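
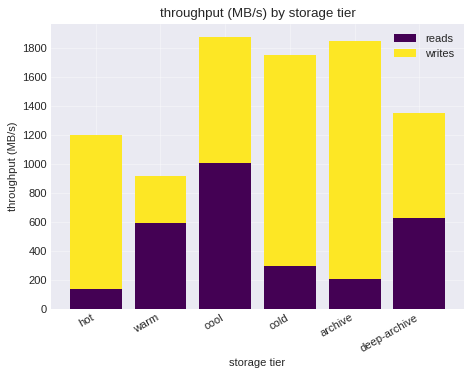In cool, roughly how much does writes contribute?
writes top ≈ 1800, bottom ≈ 1000; segment ≈ 800.

≈ 800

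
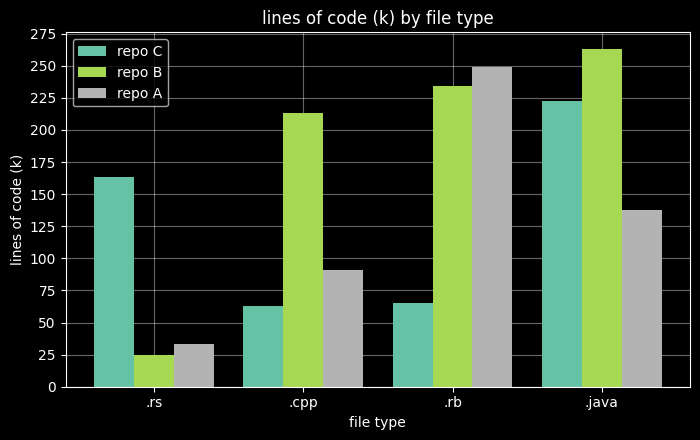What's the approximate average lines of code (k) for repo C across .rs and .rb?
(175 + 75) / 2 ≈ 125.

≈ 125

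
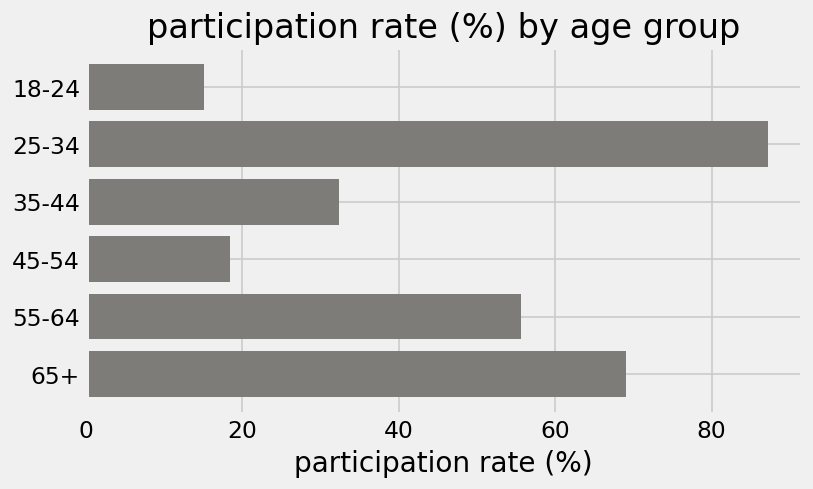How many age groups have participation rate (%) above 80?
Above 80: 25-34.

1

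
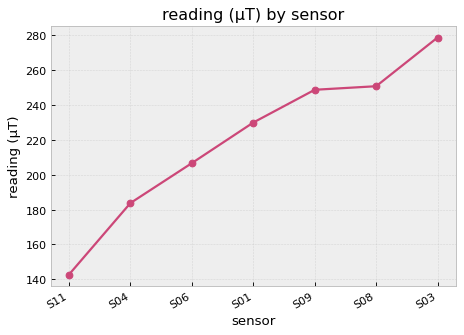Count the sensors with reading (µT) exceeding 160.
Above 160: S04, S06, S01, S09, S08, S03.

6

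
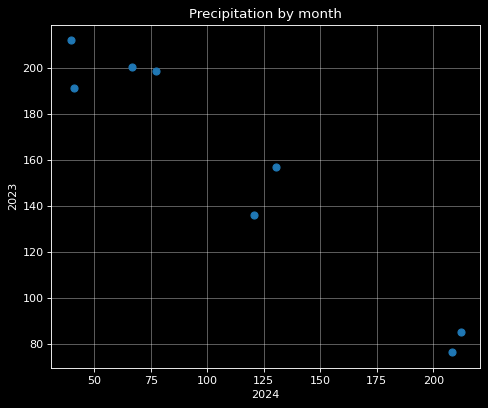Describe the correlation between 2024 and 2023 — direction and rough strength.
Points are negatively correlated; strong (|r| ≈ 1.0).

negative, strong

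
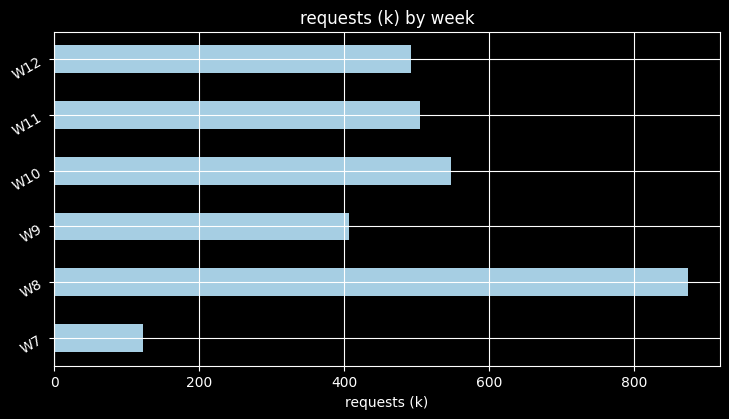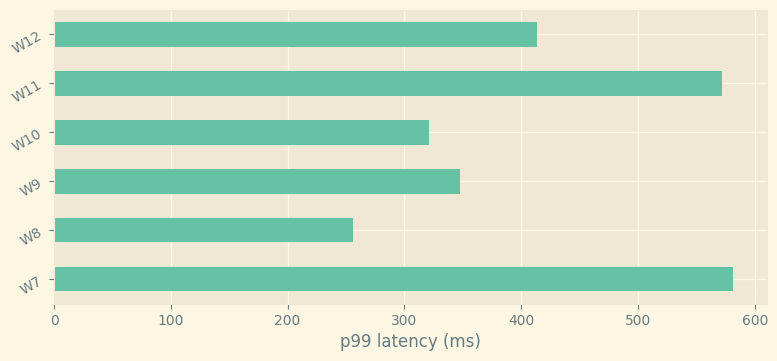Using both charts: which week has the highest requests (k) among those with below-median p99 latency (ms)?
Chart 2 median p99 latency (ms) ≈ 400; below-median weeks: W8, W9, W10. Among those, W8 has the highest requests (k) (≈ 900).

W8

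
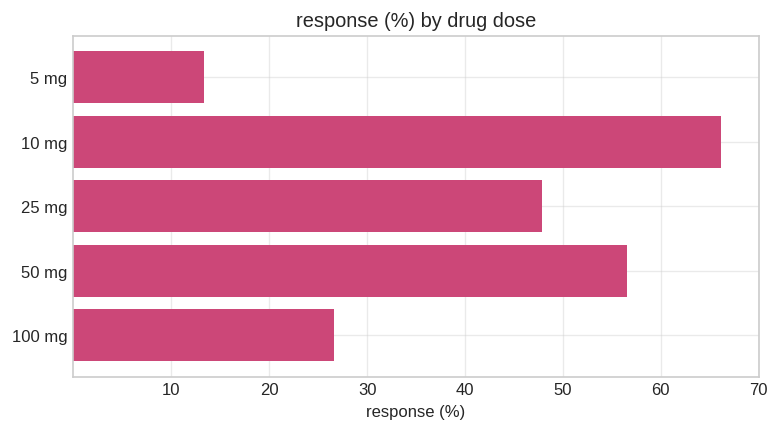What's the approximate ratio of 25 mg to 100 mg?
≈ 1.67×

25 mg ≈ 50, 100 mg ≈ 30; 50/30 ≈ 1.67.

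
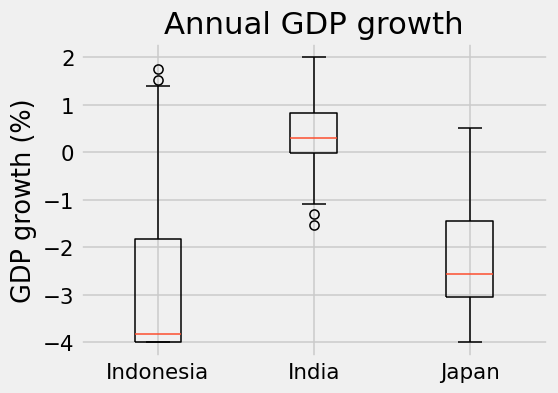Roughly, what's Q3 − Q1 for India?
Q3 ≈ 1.0, Q1 ≈ 0.0; IQR ≈ 1.0.

≈ 1.0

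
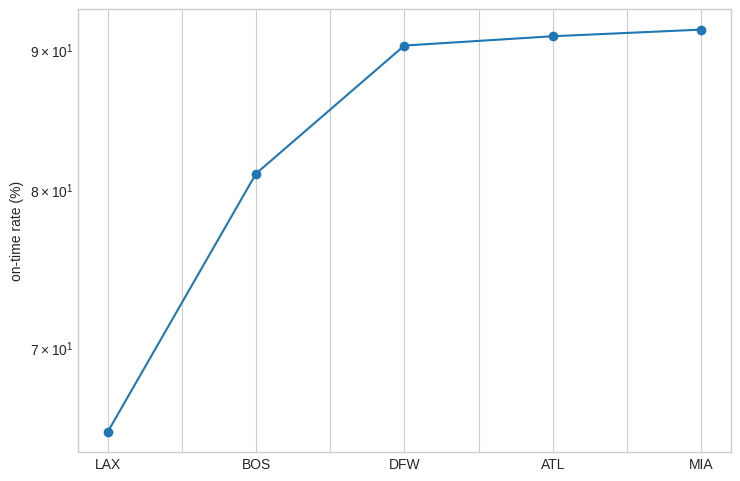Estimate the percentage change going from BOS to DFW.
BOS ≈ 80, DFW ≈ 90; (90 − 80) / 80 ≈ +12.5%.

≈ +12.5%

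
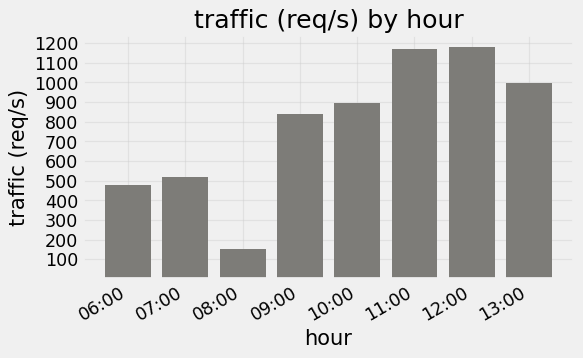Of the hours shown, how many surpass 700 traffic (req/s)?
5

Above 700: 09:00, 10:00, 11:00, 12:00, 13:00.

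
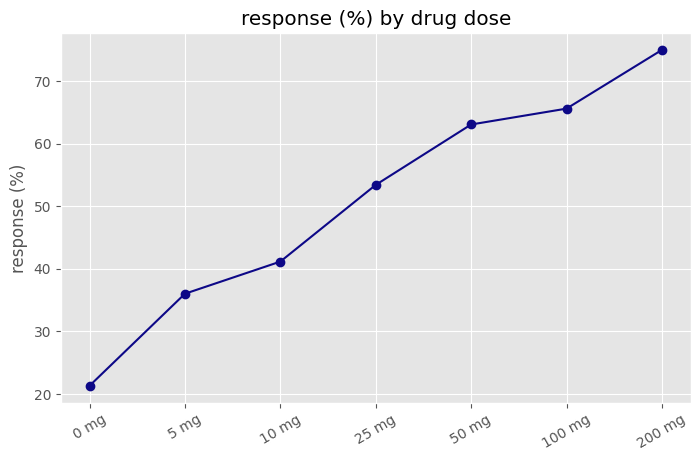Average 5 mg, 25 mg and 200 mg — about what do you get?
≈ 55

(35 + 55 + 75) / 3 ≈ 55.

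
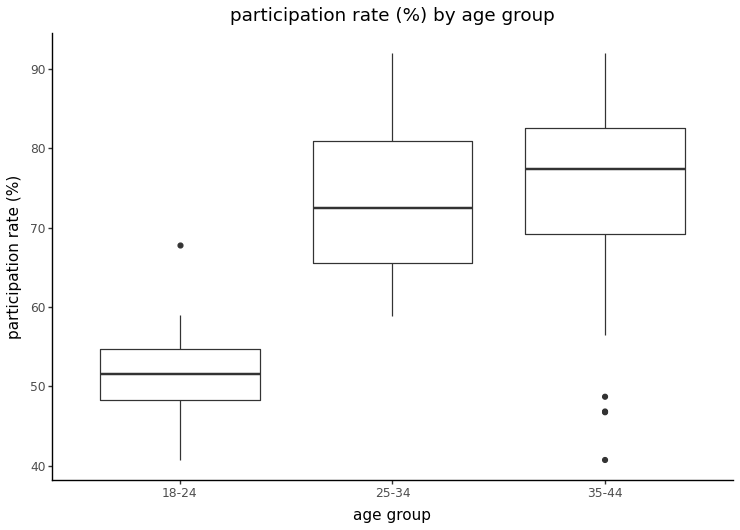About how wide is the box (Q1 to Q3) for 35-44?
≈ 12

Q3 ≈ 82, Q1 ≈ 70; IQR ≈ 12.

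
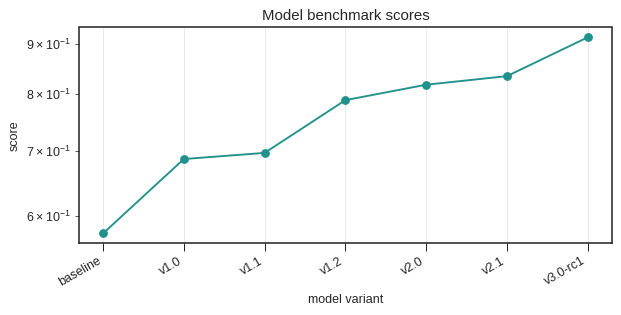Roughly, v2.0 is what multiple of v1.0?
v2.0 ≈ 0.80, v1.0 ≈ 0.70; 0.80/0.70 ≈ 1.14.

≈ 1.14×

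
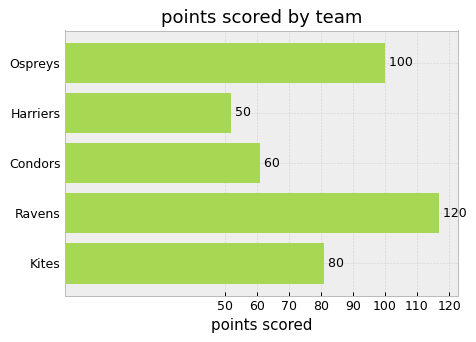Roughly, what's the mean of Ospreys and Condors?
≈ 80

(100 + 60) / 2 ≈ 80.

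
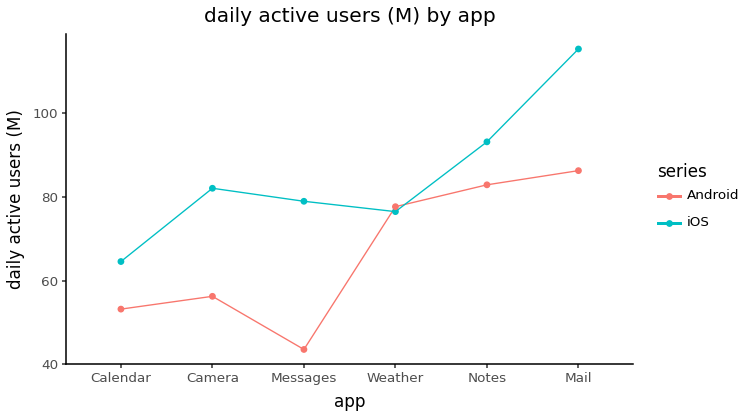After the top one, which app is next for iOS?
Notes

Top 3 for iOS: Mail ≈ 120, Notes ≈ 90, Camera ≈ 80.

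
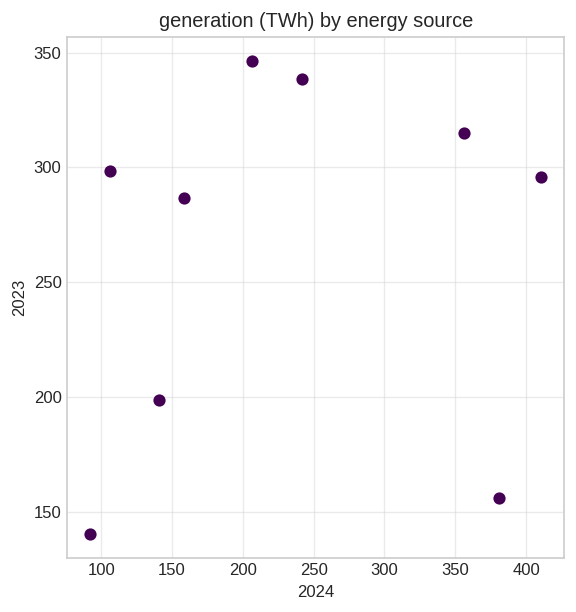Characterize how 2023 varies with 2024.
Points are roughly uncorrelated; weak (|r| ≈ 0.2).

no clear correlation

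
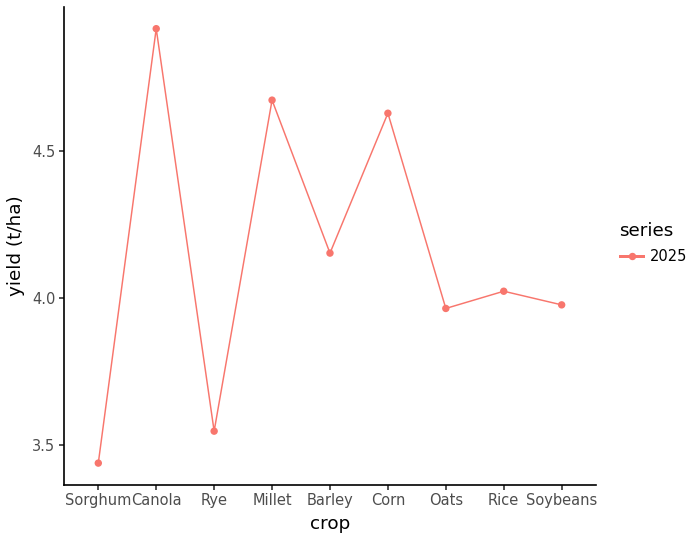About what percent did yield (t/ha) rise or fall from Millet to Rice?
Millet ≈ 4.6, Rice ≈ 4.0; (4.0 − 4.6) / 4.6 ≈ -13%.

≈ -13%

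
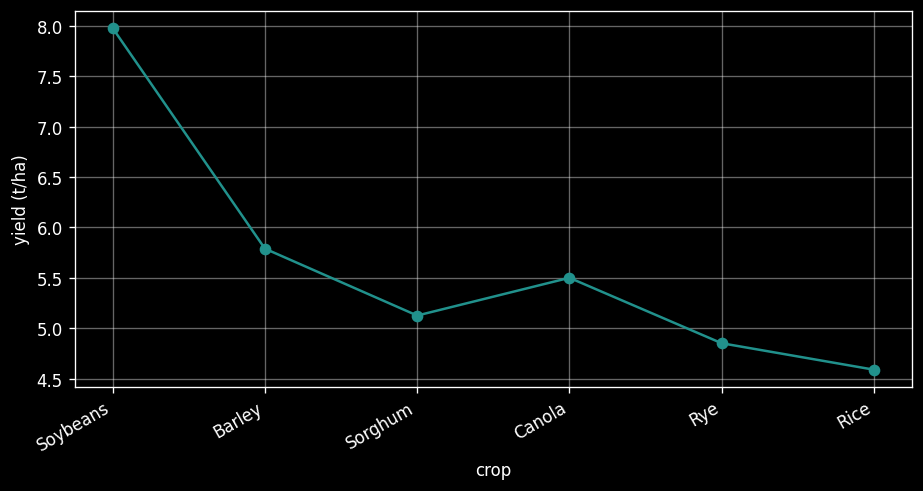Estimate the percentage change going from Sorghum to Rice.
≈ -10%

Sorghum ≈ 5.0, Rice ≈ 4.5; (4.5 − 5.0) / 5.0 ≈ -10%.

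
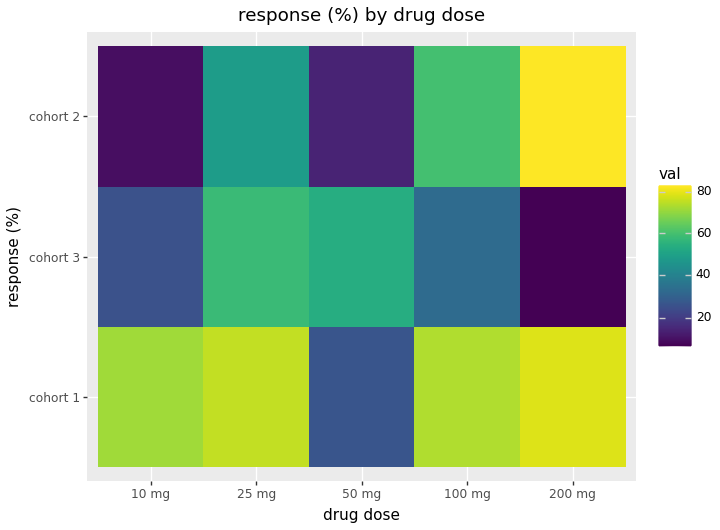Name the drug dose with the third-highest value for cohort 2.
Top 4 for cohort 2: 200 mg ≈ 80, 100 mg ≈ 60, 25 mg ≈ 50, 50 mg ≈ 10.

25 mg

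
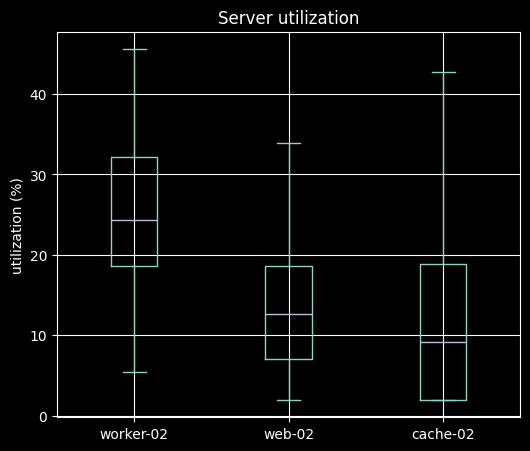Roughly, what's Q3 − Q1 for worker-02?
Q3 ≈ 32, Q1 ≈ 18; IQR ≈ 14.

≈ 14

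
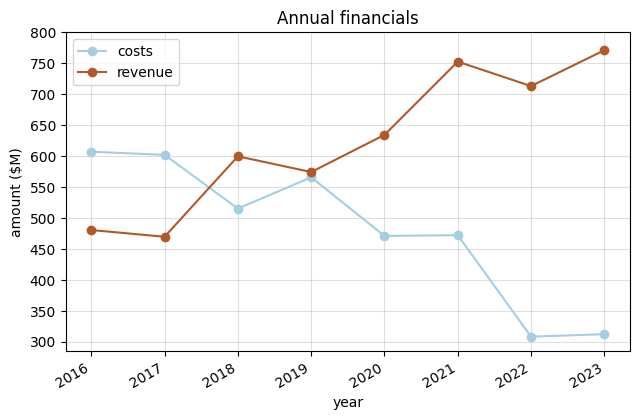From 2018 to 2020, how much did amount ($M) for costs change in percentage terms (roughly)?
2018 ≈ 500, 2020 ≈ 450; (450 − 500) / 500 ≈ -10%.

≈ -10%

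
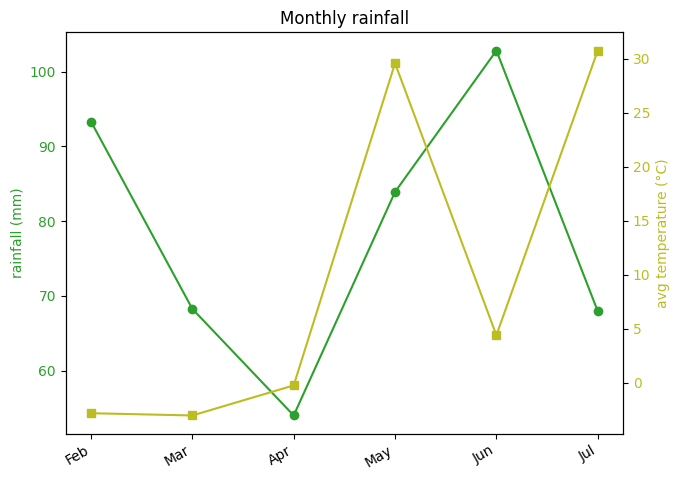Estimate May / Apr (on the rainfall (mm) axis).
May ≈ 85, Apr ≈ 55; 85/55 ≈ 1.55.

≈ 1.55×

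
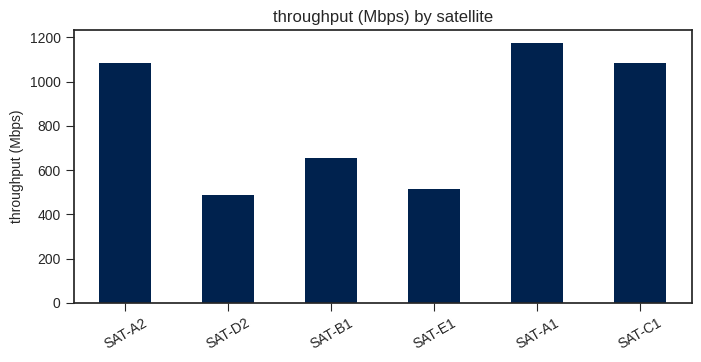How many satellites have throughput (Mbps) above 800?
Above 800: SAT-A2, SAT-A1, SAT-C1.

3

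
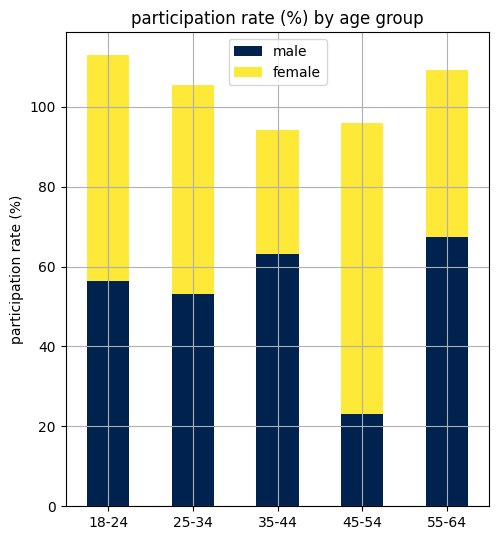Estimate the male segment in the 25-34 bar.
≈ 50

male top ≈ 50, bottom ≈ 0; segment ≈ 50.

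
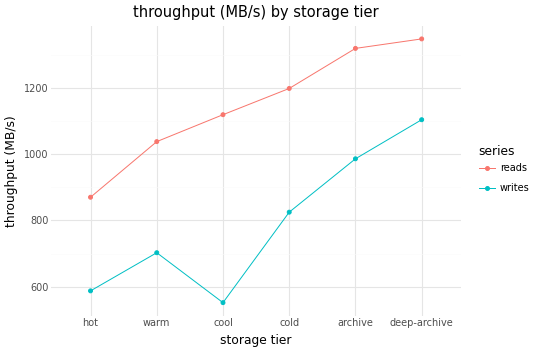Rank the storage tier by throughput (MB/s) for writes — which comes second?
archive

Top 3 for writes: deep-archive ≈ 1100, archive ≈ 1000, cold ≈ 800.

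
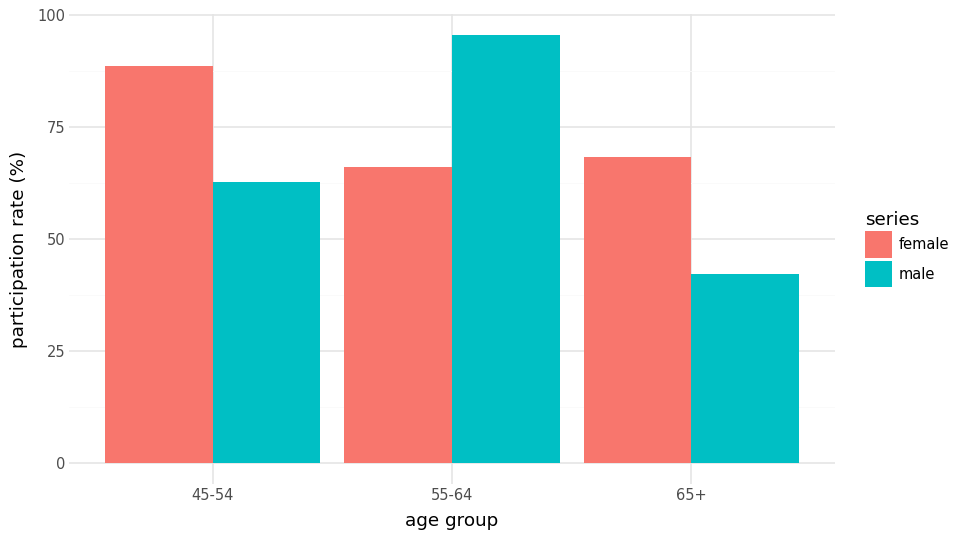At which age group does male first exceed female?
45-54: male ≈ 60 vs female ≈ 90 (not yet); 55-64: male ≈ 100 vs female ≈ 70 (first crossover).

55-64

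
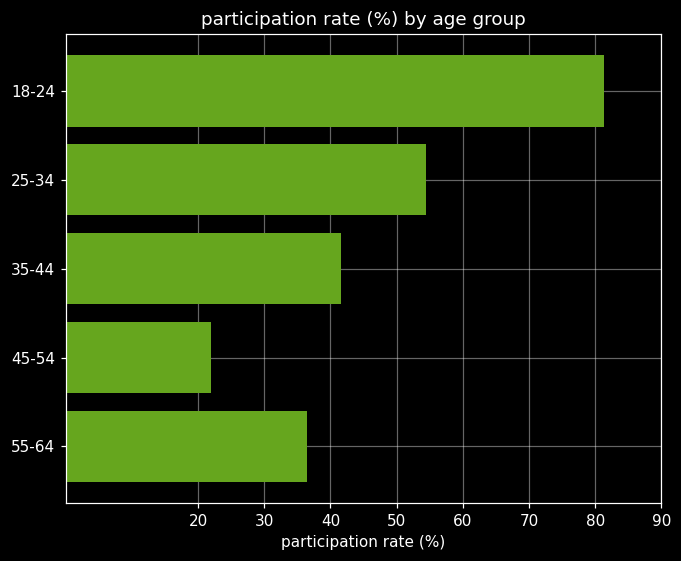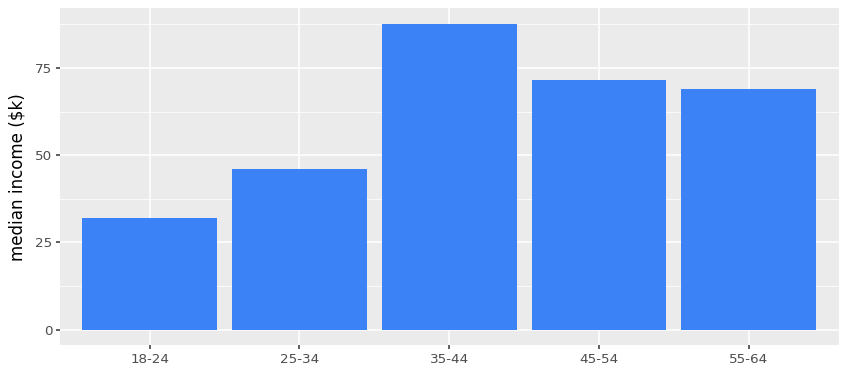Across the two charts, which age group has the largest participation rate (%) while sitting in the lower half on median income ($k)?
Chart 2 median median income ($k) ≈ 70; below-median age groups: 18-24, 25-34. Among those, 18-24 has the highest participation rate (%) (≈ 80).

18-24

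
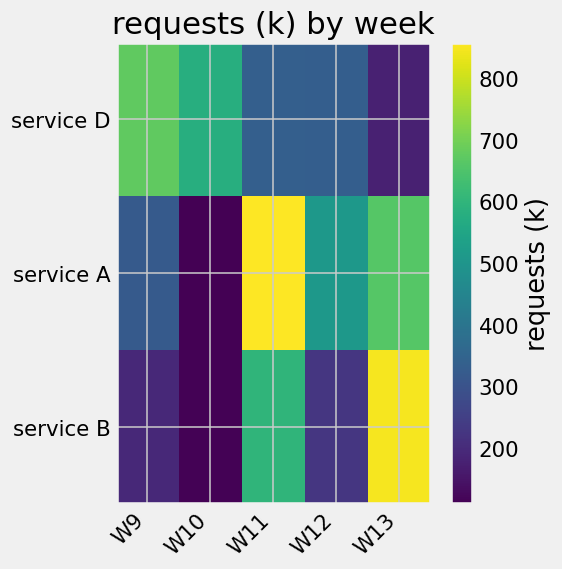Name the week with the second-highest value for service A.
Top 3 for service A: W11 ≈ 900, W13 ≈ 700, W12 ≈ 500.

W13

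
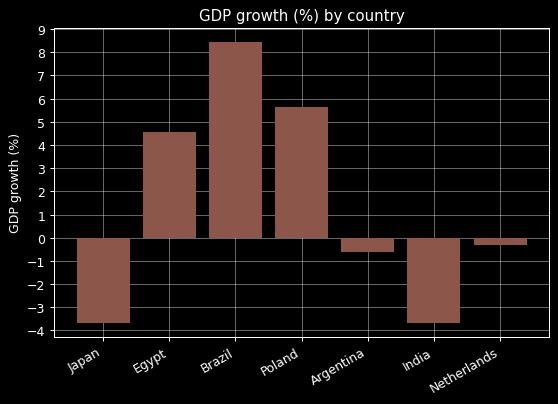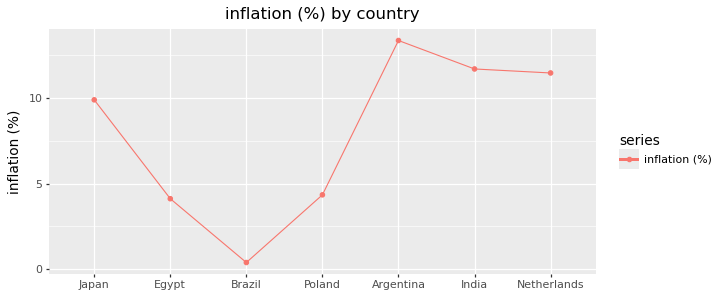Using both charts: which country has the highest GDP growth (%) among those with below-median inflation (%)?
Brazil

Chart 2 median inflation (%) ≈ 10; below-median countries: Egypt, Brazil, Poland. Among those, Brazil has the highest GDP growth (%) (≈ 8).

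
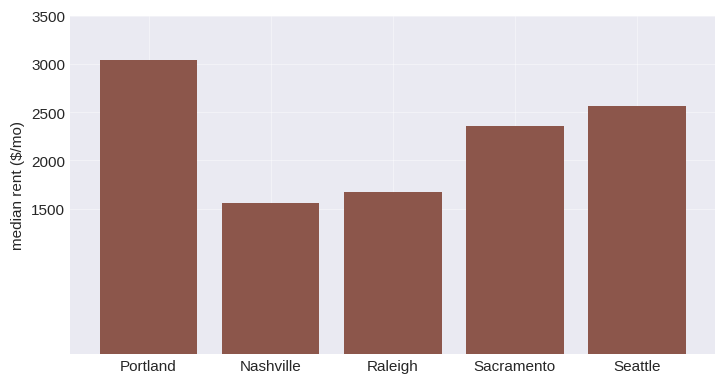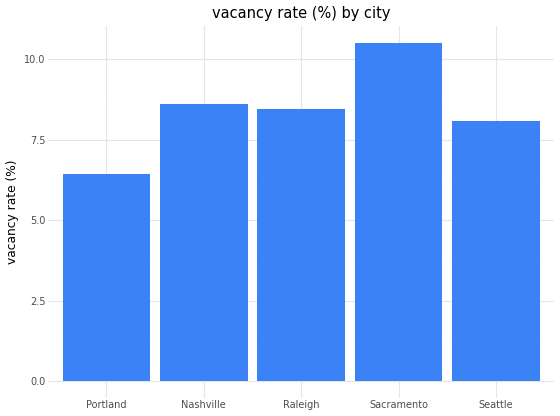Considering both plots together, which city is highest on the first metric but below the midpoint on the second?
Chart 2 median vacancy rate (%) ≈ 8; below-median cities: Portland, Seattle. Among those, Portland has the highest median rent ($/mo) (≈ 3000).

Portland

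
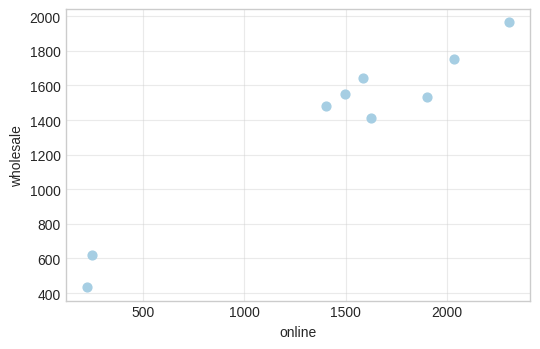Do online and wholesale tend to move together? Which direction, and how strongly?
positive, strong

Points are positively correlated; strong (|r| ≈ 1.0).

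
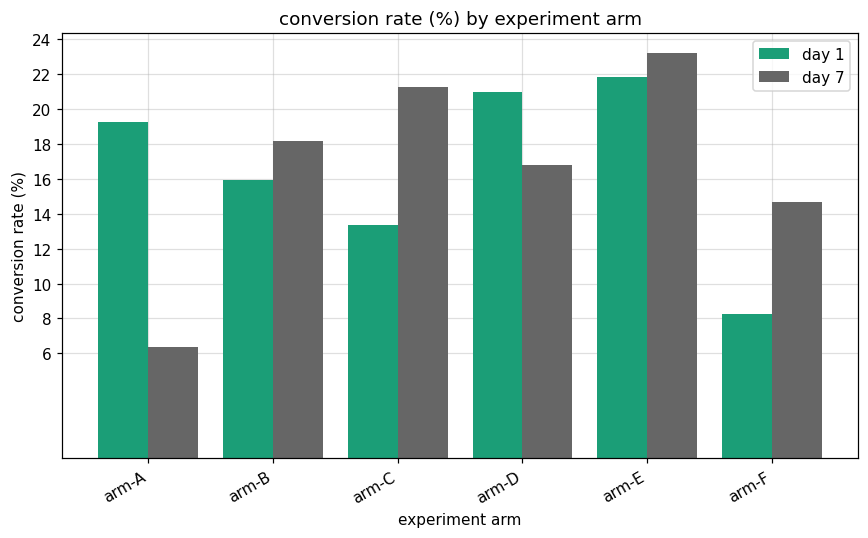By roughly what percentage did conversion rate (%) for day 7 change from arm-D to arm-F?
≈ -12.5%

arm-D ≈ 16, arm-F ≈ 14; (14 − 16) / 16 ≈ -12.5%.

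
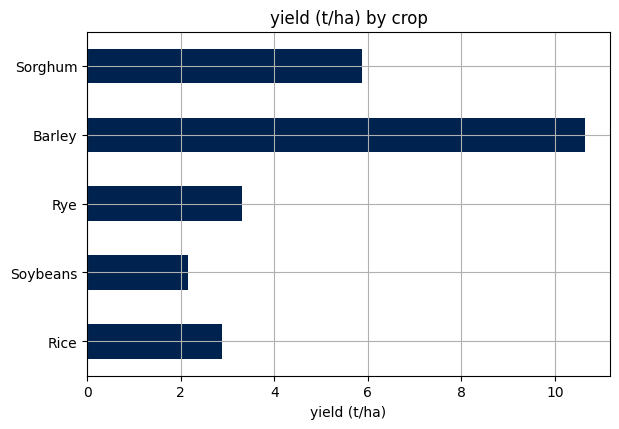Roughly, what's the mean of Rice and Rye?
(3 + 3) / 2 ≈ 3.

≈ 3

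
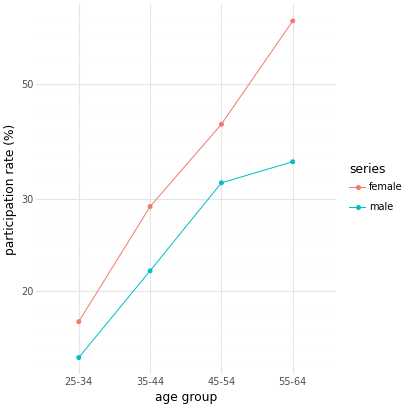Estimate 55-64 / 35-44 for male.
≈ 1.75×

55-64 ≈ 35, 35-44 ≈ 20; 35/20 ≈ 1.75.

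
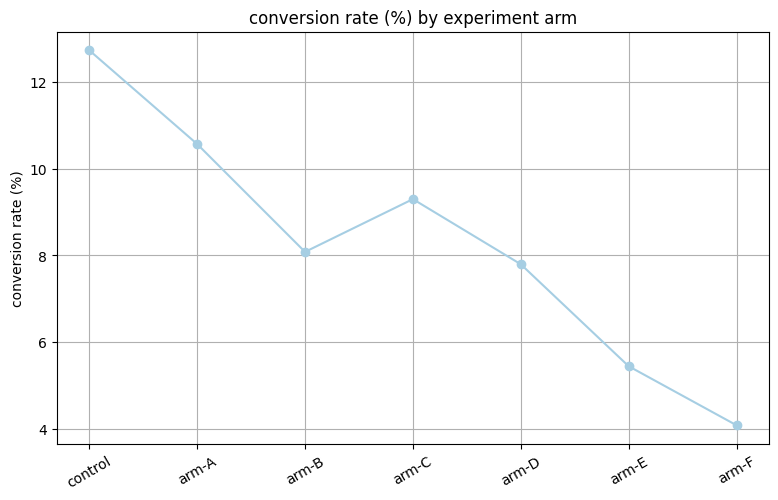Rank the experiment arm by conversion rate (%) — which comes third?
Top 4: control ≈ 13, arm-A ≈ 11, arm-C ≈ 9, arm-B ≈ 8.

arm-C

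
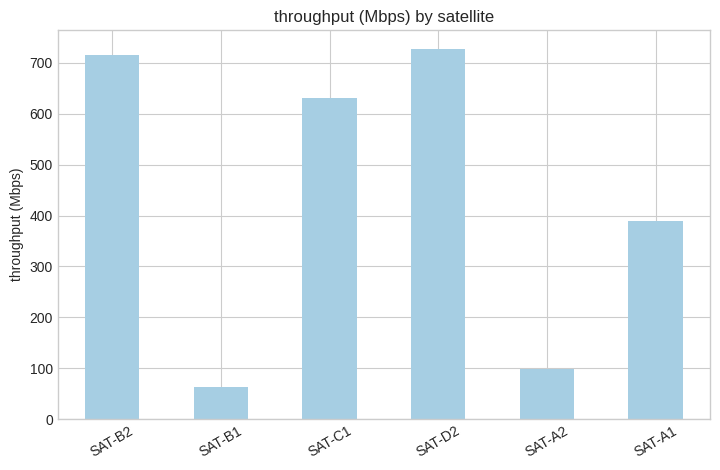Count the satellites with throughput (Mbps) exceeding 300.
4

Above 300: SAT-B2, SAT-C1, SAT-D2, SAT-A1.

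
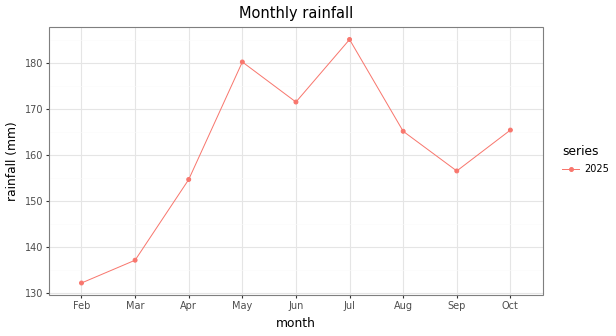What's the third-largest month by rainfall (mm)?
Jun

Top 4: Jul ≈ 185, May ≈ 180, Jun ≈ 170, Oct ≈ 165.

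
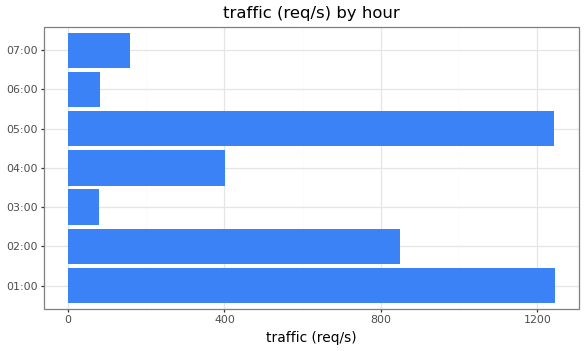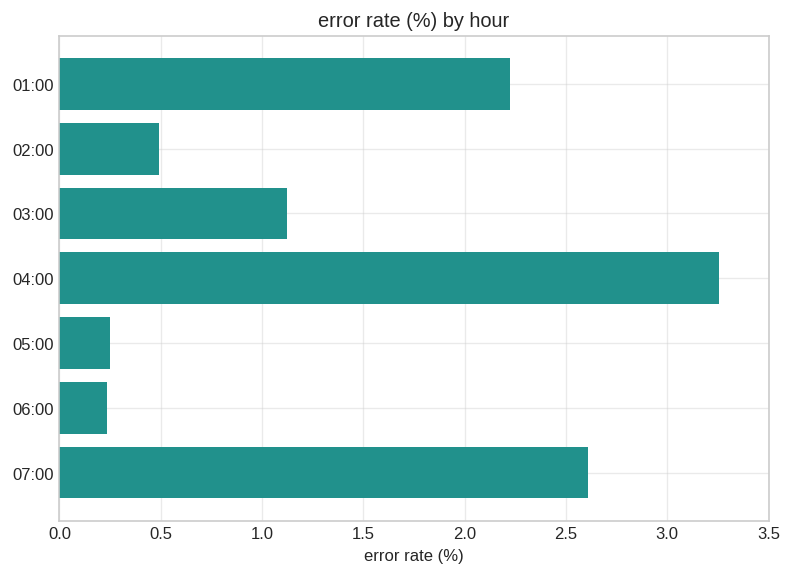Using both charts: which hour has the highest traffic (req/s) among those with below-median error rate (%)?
05:00

Chart 2 median error rate (%) ≈ 1; below-median hours: 02:00, 05:00, 06:00. Among those, 05:00 has the highest traffic (req/s) (≈ 1200).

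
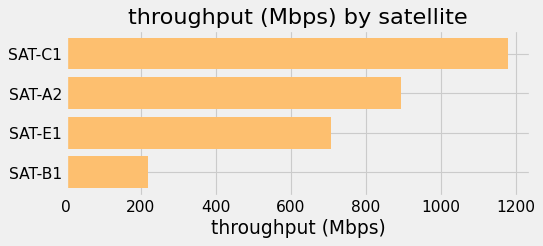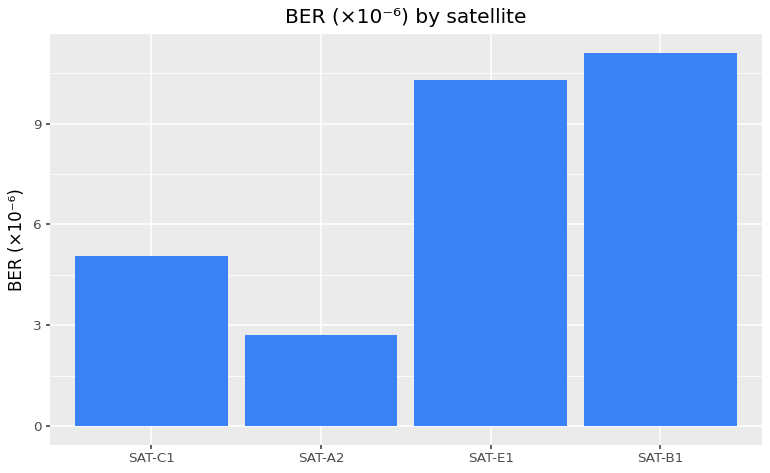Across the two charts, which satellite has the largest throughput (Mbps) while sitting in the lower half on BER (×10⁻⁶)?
SAT-C1

Chart 2 median BER (×10⁻⁶) ≈ 8; below-median satellites: SAT-C1, SAT-A2. Among those, SAT-C1 has the highest throughput (Mbps) (≈ 1200).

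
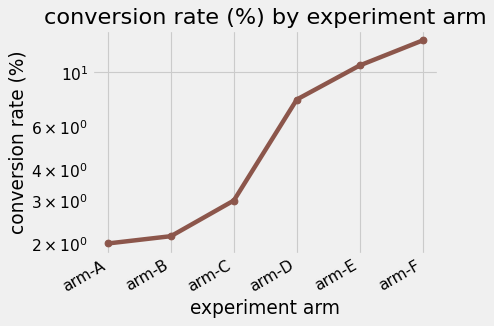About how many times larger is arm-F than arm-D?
≈ 1.62×

arm-F ≈ 13, arm-D ≈ 8; 13/8 ≈ 1.62.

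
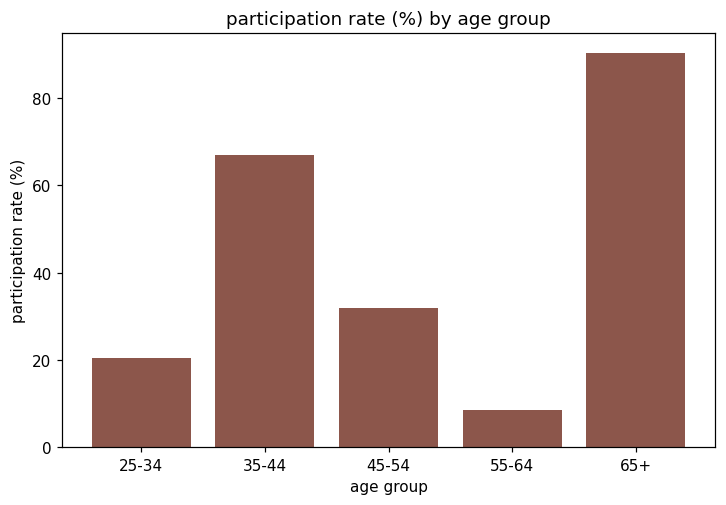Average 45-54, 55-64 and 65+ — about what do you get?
≈ 43

(30 + 10 + 90) / 3 ≈ 43.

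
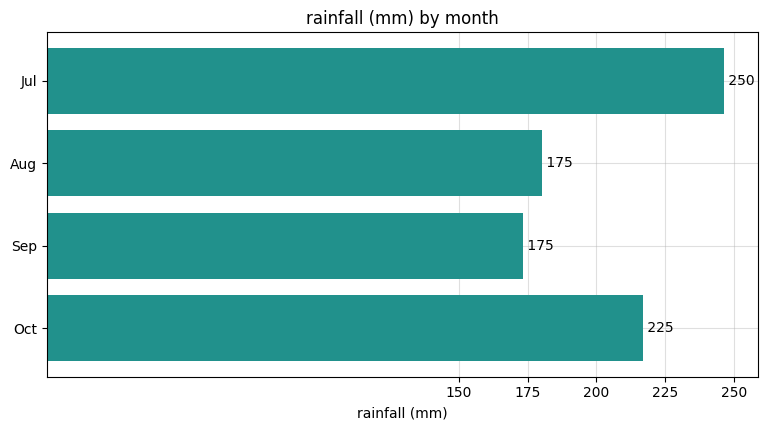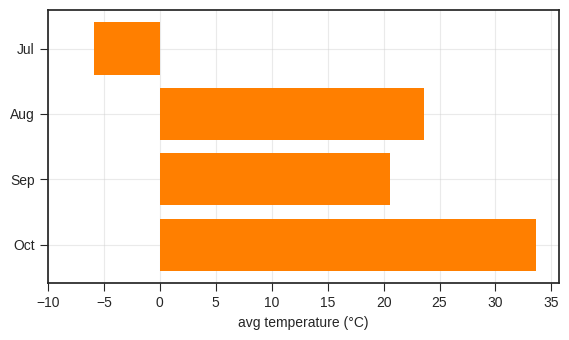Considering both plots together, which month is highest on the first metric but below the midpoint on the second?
Jul

Chart 2 median avg temperature (°C) ≈ 20; below-median months: Jul, Sep. Among those, Jul has the highest rainfall (mm) (≈ 250).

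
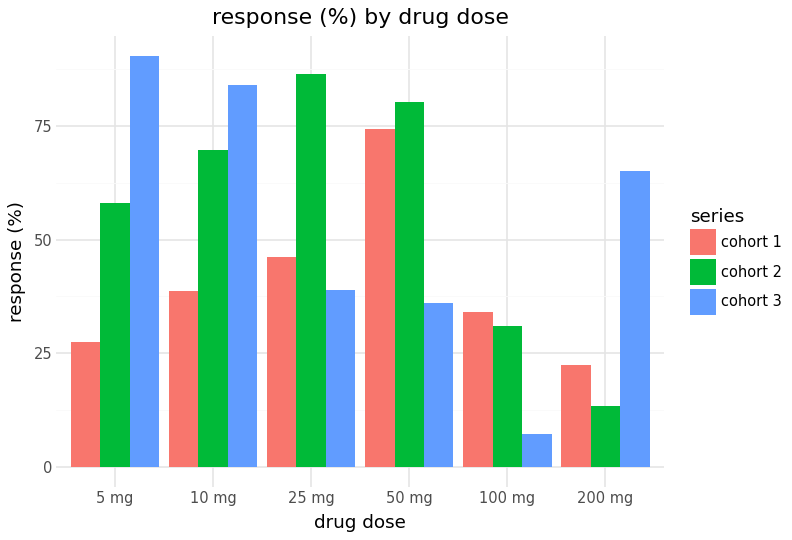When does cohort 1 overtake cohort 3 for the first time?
25 mg

10 mg: cohort 1 ≈ 40 vs cohort 3 ≈ 80 (not yet); 25 mg: cohort 1 ≈ 50 vs cohort 3 ≈ 40 (first crossover).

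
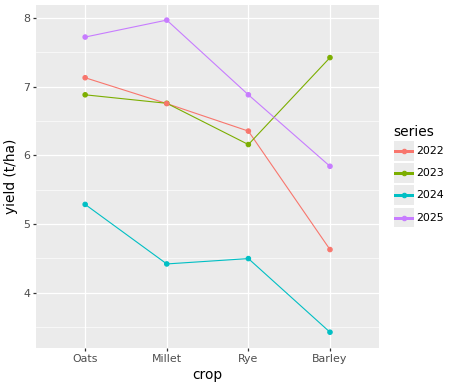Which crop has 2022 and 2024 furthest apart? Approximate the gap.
Millet: 2022 ≈ 7.0, 2024 ≈ 4.5 → gap ≈ 2.5. Next-largest (Rye) is only ≈ 2.0.

Millet, ≈ 2.5 t/ha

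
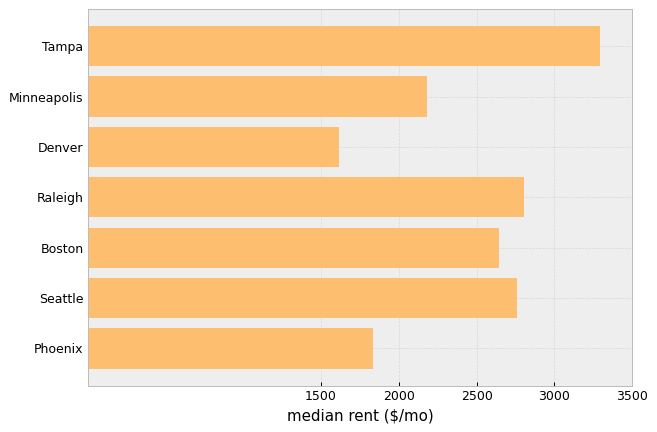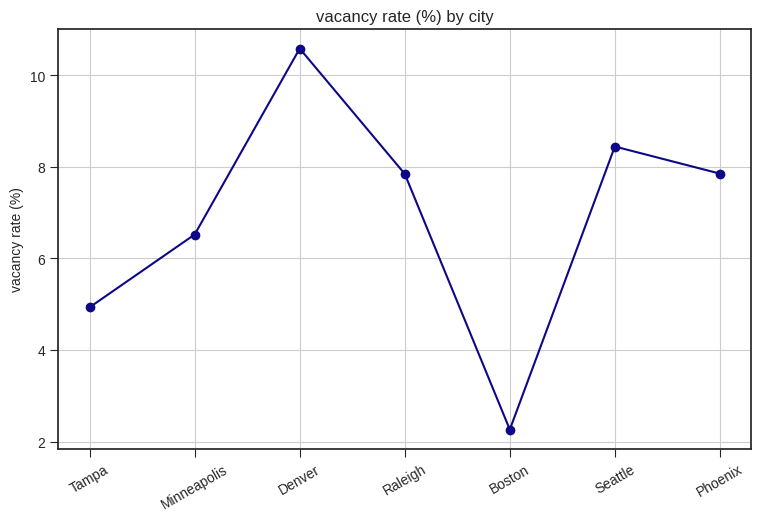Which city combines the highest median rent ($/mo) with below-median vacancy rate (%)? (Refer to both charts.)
Tampa

Chart 2 median vacancy rate (%) ≈ 8; below-median cities: Tampa, Minneapolis, Boston. Among those, Tampa has the highest median rent ($/mo) (≈ 3500).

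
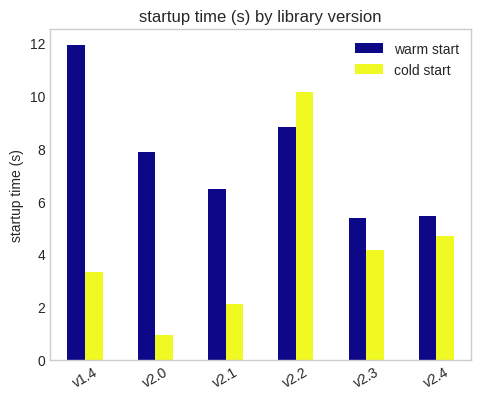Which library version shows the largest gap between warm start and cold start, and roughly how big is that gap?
v1.4: warm start ≈ 12, cold start ≈ 3 → gap ≈ 9. Next-largest (v2.0) is only ≈ 7.

v1.4, ≈ 9 s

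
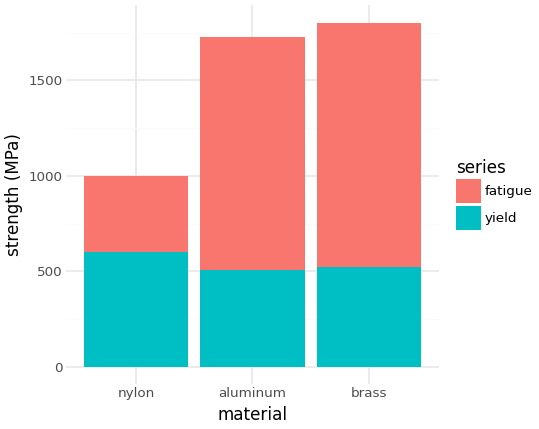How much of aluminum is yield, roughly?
≈ 600

yield top ≈ 600, bottom ≈ 0; segment ≈ 600.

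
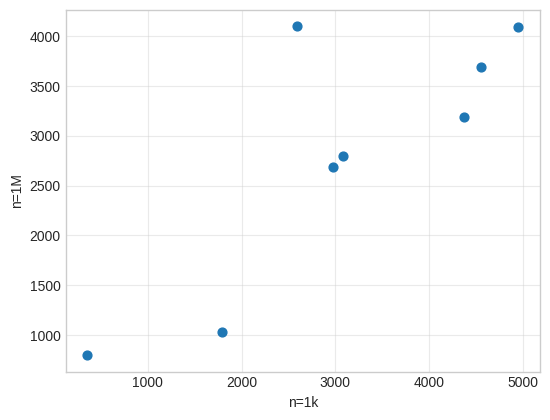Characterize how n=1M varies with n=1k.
Points are positively correlated; strong (|r| ≈ 0.8).

positive, strong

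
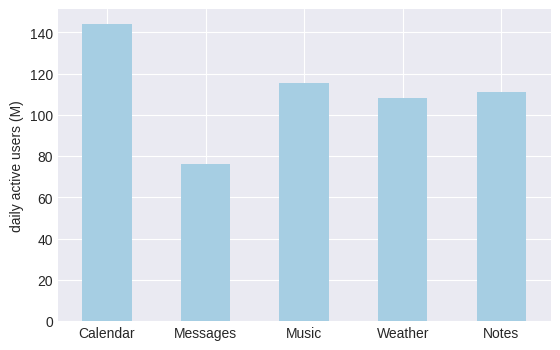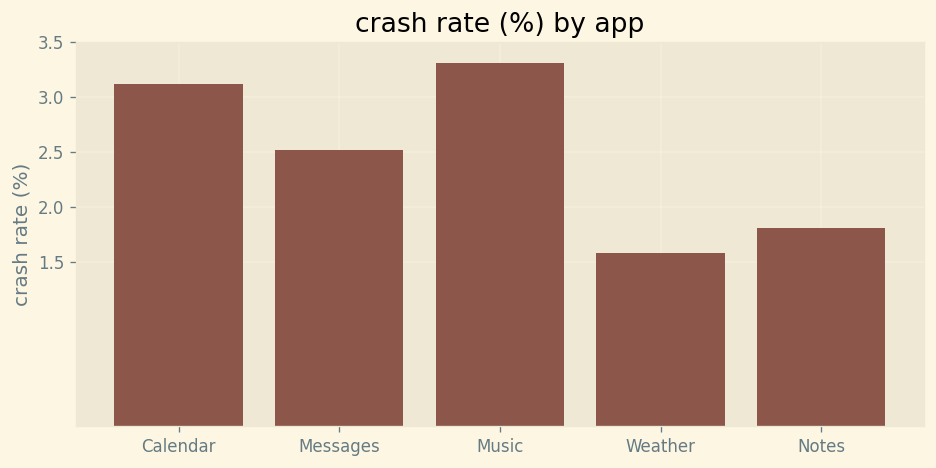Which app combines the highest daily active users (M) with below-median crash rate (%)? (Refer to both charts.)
Chart 2 median crash rate (%) ≈ 2.5; below-median apps: Weather, Notes. Among those, Notes has the highest daily active users (M) (≈ 120).

Notes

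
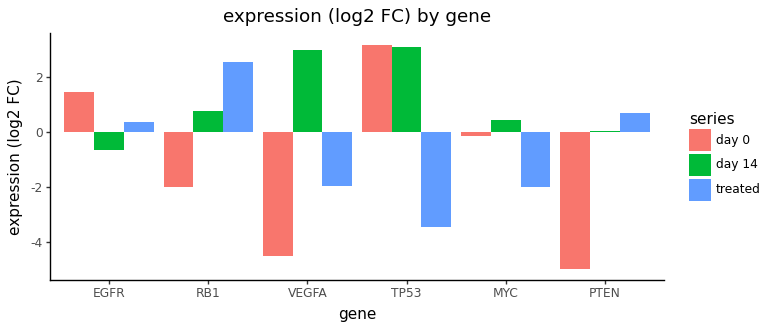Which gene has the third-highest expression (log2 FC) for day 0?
MYC

Top 4 for day 0: TP53 ≈ 3, EGFR ≈ 1, MYC ≈ 0, RB1 ≈ -2.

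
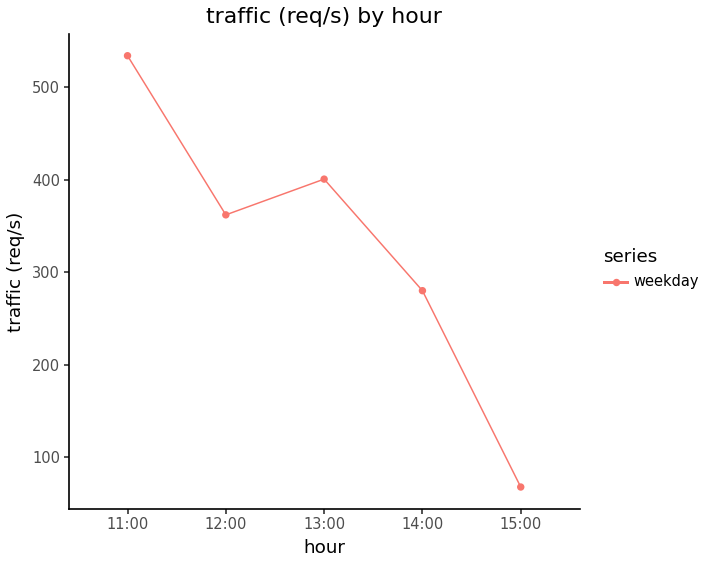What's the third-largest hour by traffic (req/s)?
Top 4: 11:00 ≈ 550, 13:00 ≈ 400, 12:00 ≈ 350, 14:00 ≈ 300.

12:00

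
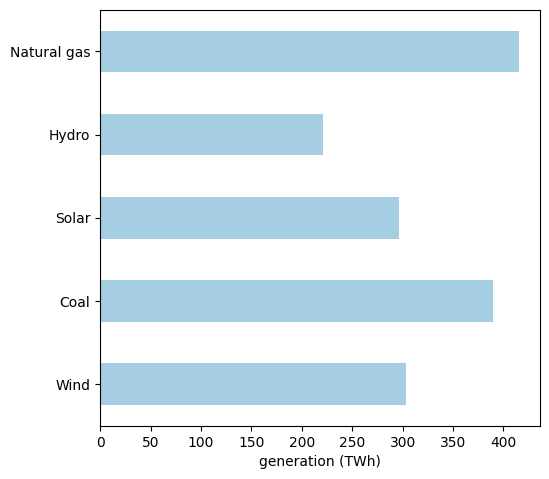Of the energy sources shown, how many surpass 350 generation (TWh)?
2

Above 350: Coal, Natural gas.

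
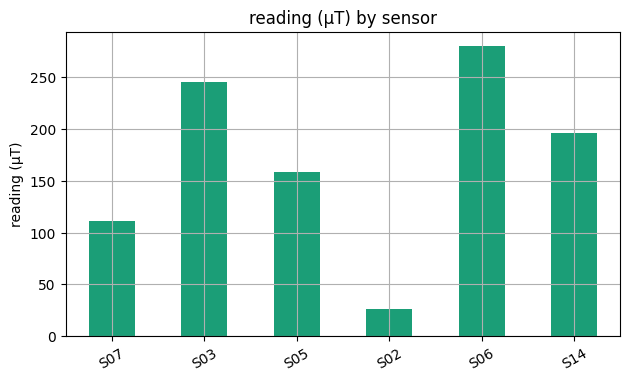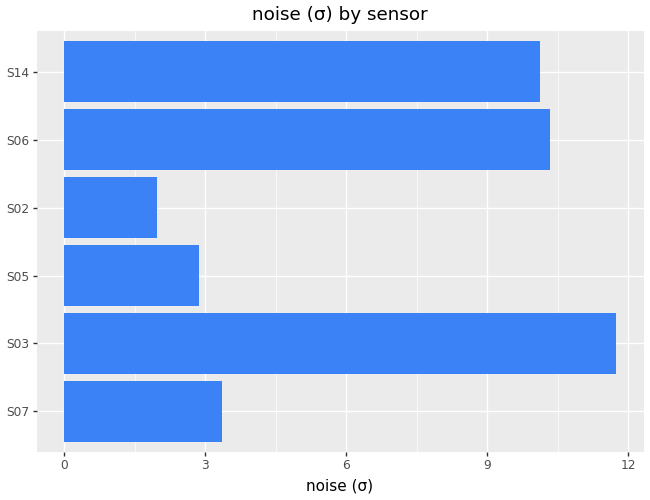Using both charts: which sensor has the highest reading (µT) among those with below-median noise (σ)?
S05

Chart 2 median noise (σ) ≈ 6; below-median sensors: S07, S05, S02. Among those, S05 has the highest reading (µT) (≈ 150).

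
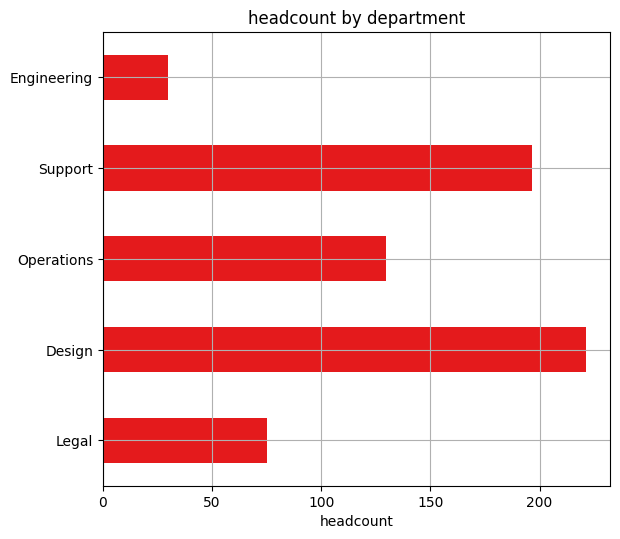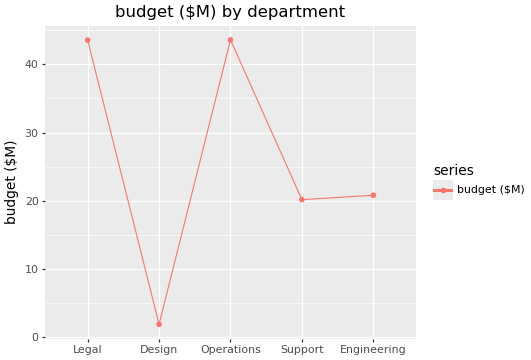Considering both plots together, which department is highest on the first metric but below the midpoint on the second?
Chart 2 median budget ($M) ≈ 20; below-median departments: Design, Support. Among those, Design has the highest headcount (≈ 225).

Design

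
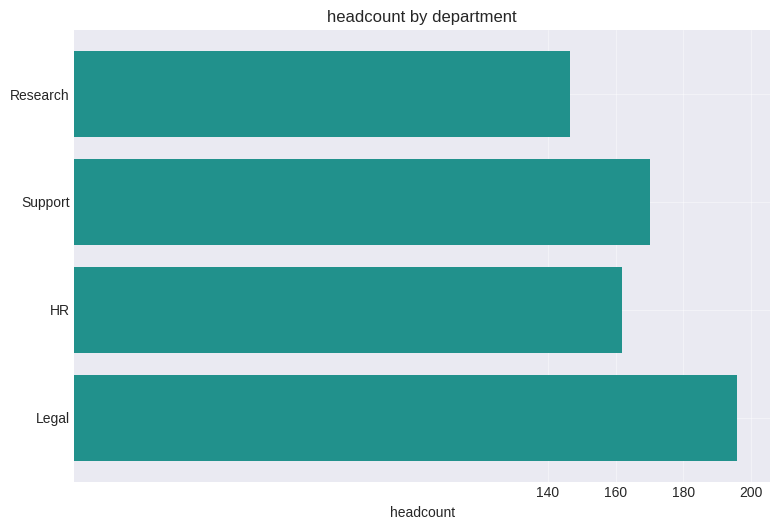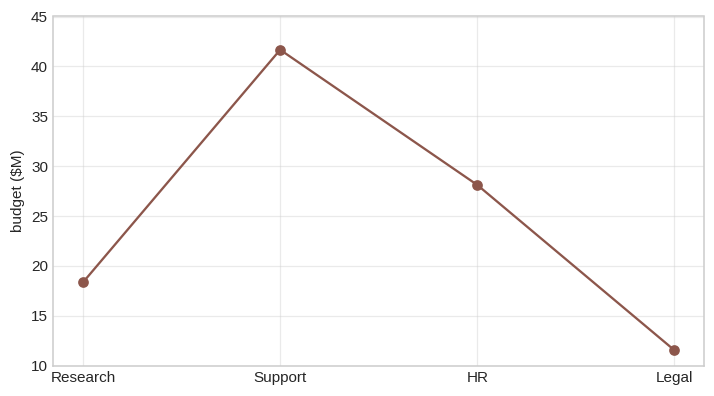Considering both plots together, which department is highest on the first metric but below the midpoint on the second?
Legal

Chart 2 median budget ($M) ≈ 25; below-median departments: Research, Legal. Among those, Legal has the highest headcount (≈ 200).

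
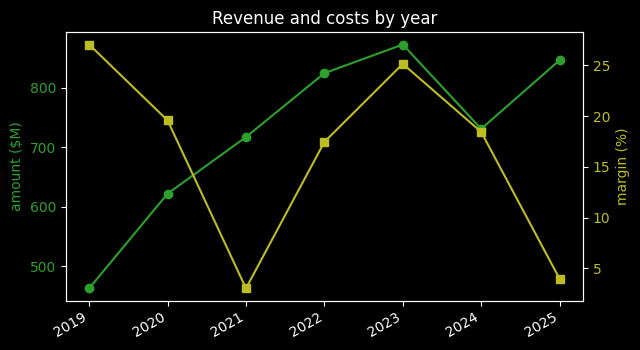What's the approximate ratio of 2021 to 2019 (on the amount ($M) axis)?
≈ 1.56×

2021 ≈ 700, 2019 ≈ 450; 700/450 ≈ 1.56.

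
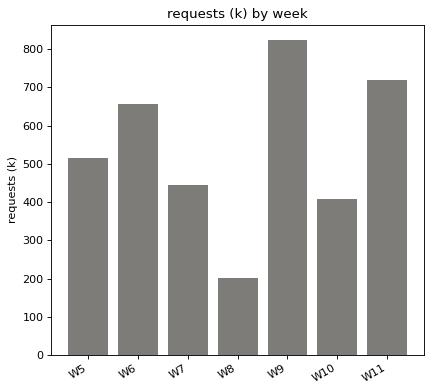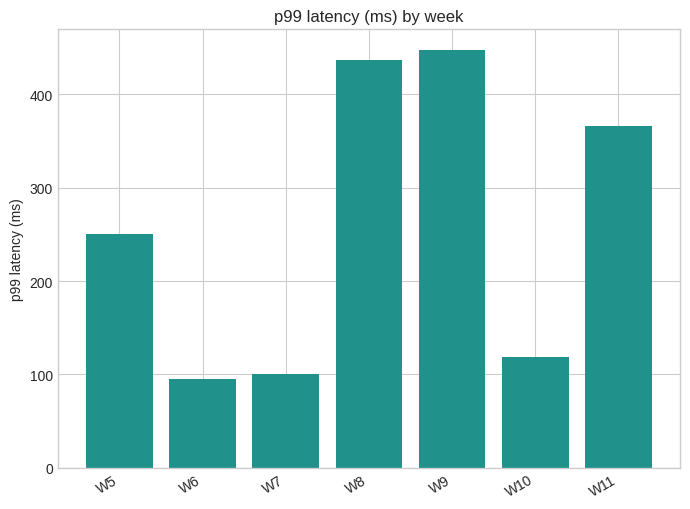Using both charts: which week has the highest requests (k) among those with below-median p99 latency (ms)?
Chart 2 median p99 latency (ms) ≈ 250; below-median weeks: W6, W7, W10. Among those, W6 has the highest requests (k) (≈ 700).

W6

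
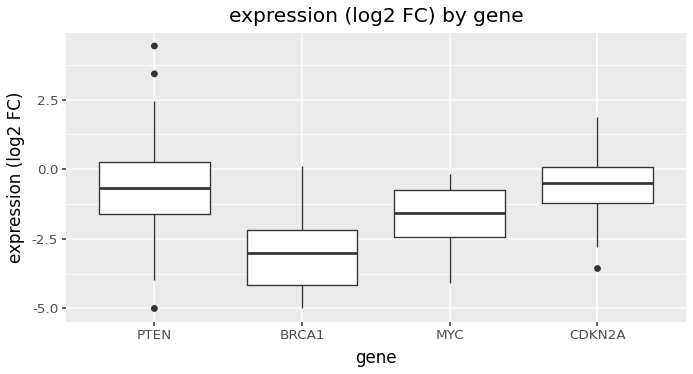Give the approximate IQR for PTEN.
Q3 ≈ 0.5, Q1 ≈ -1.5; IQR ≈ 2.0.

≈ 2.0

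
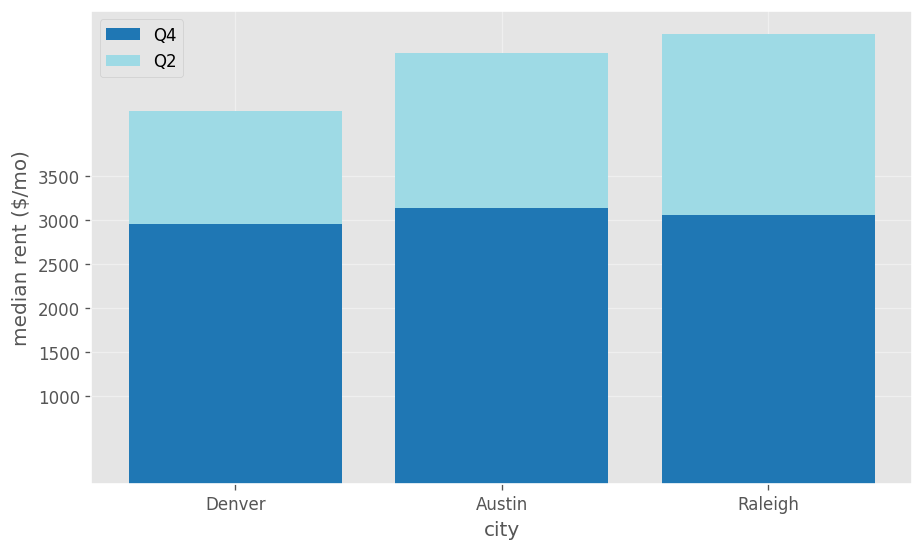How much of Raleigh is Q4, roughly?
Q4 top ≈ 3000, bottom ≈ 0; segment ≈ 3000.

≈ 3000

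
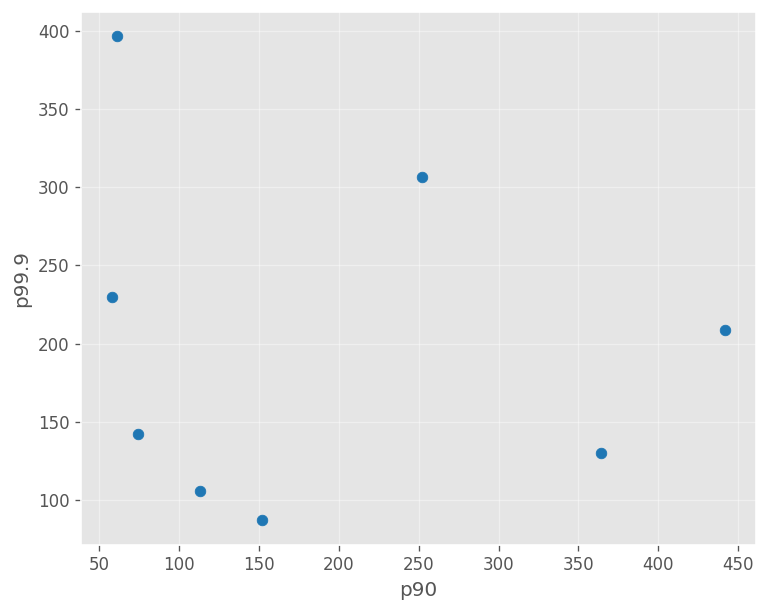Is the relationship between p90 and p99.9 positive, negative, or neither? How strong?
no clear correlation

Points are roughly uncorrelated; weak (|r| ≈ 0.1).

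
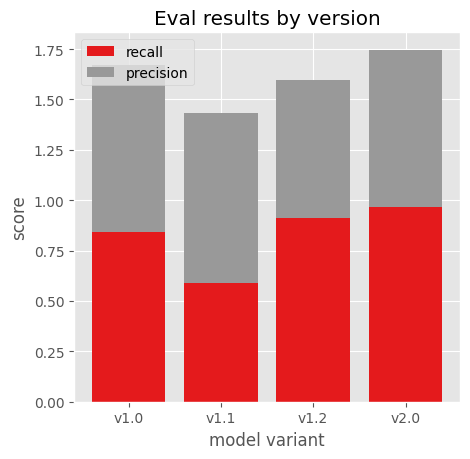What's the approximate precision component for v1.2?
≈ 0.6

precision top ≈ 1.6, bottom ≈ 1.0; segment ≈ 0.6.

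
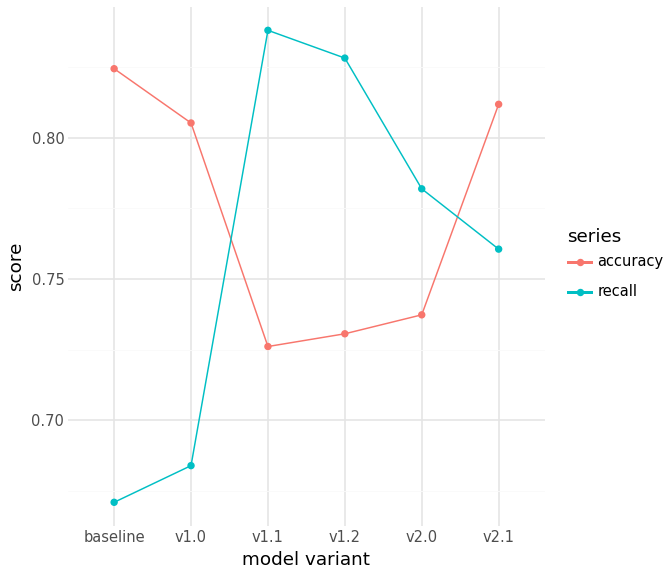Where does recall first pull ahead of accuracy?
v1.0: recall ≈ 0.68 vs accuracy ≈ 0.80 (not yet); v1.1: recall ≈ 0.84 vs accuracy ≈ 0.72 (first crossover).

v1.1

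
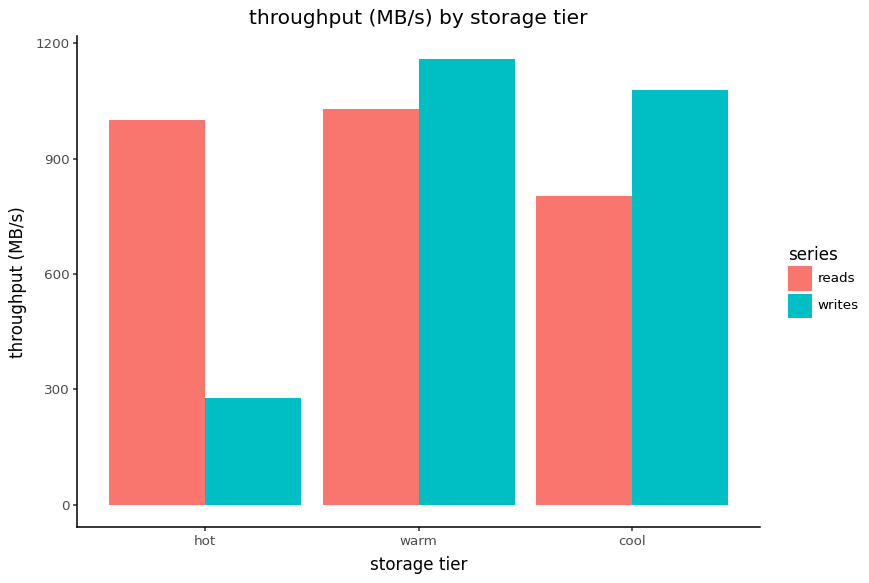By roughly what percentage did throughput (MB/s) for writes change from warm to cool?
≈ -8.3%

warm ≈ 1200, cool ≈ 1100; (1100 − 1200) / 1200 ≈ -8.3%.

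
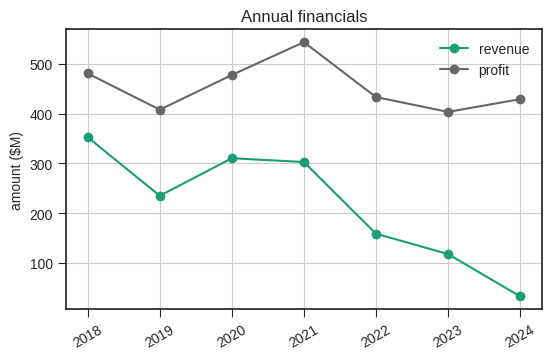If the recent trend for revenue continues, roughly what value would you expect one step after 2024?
Last three: 150, 100, 50 → slope ≈ -50/step → next ≈ 0.

≈ 0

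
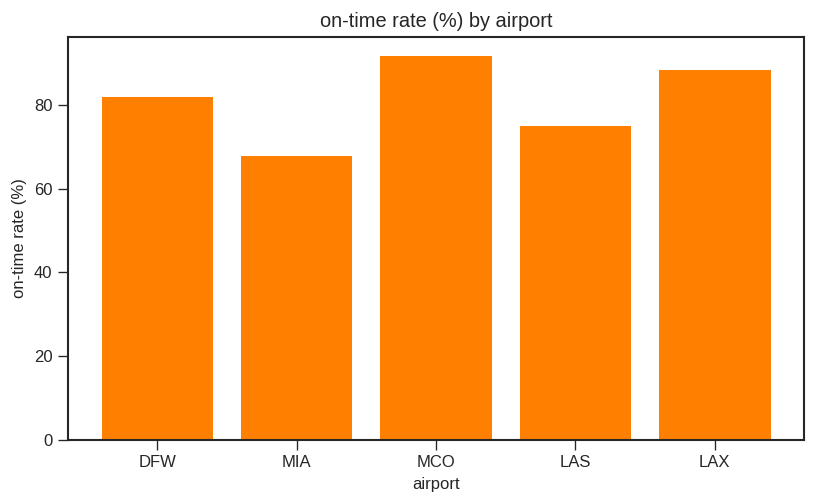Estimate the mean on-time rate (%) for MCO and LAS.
≈ 80

(90 + 70) / 2 ≈ 80.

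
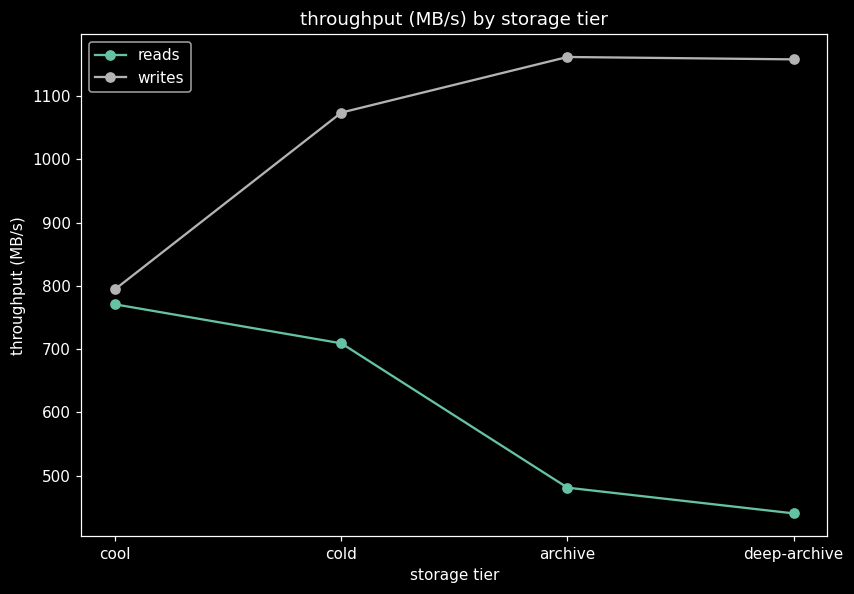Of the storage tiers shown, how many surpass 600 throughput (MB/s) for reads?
Above 600: cool, cold.

2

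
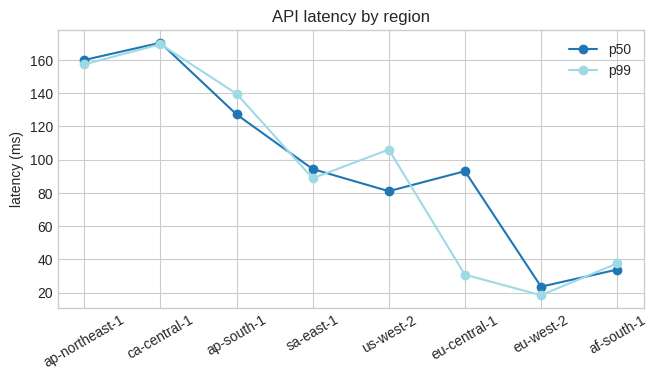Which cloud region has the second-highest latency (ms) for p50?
ap-northeast-1

Top 3 for p50: ca-central-1 ≈ 180, ap-northeast-1 ≈ 160, ap-south-1 ≈ 120.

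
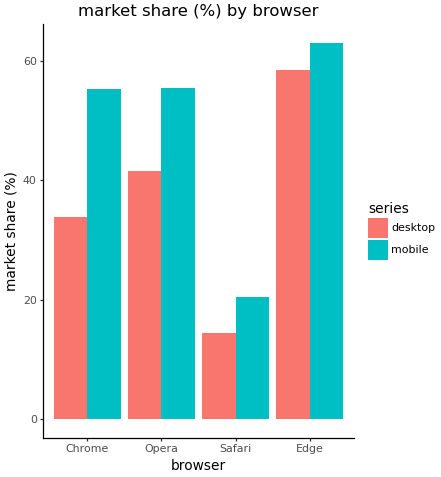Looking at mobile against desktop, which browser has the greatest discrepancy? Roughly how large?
Chrome, ≈ 30 %

Chrome: mobile ≈ 60, desktop ≈ 30 → gap ≈ 30. Next-largest (Opera) is only ≈ 20.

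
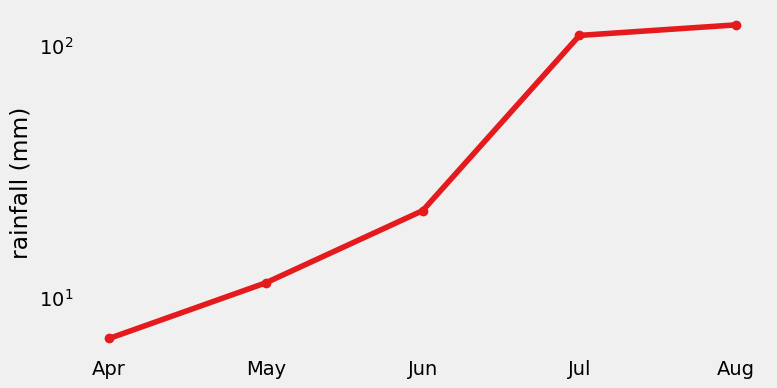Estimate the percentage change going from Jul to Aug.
Jul ≈ 110, Aug ≈ 120; (120 − 110) / 110 ≈ +9.1%.

≈ +9.1%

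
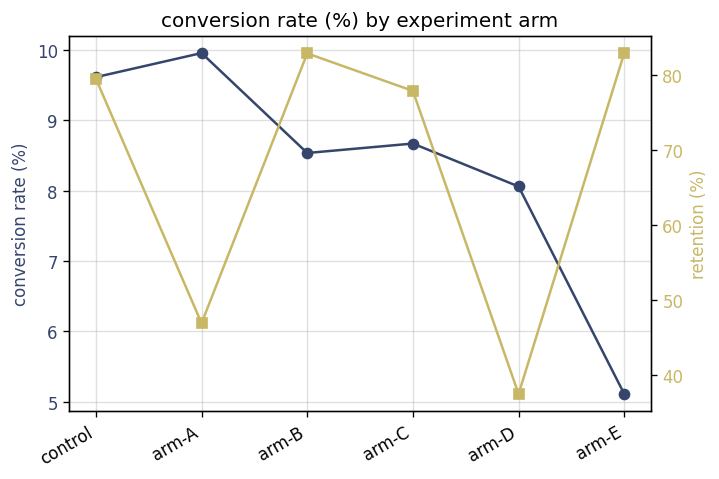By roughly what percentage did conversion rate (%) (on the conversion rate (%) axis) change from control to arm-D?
≈ -15.8%

control ≈ 9.5, arm-D ≈ 8.0; (8.0 − 9.5) / 9.5 ≈ -15.8%.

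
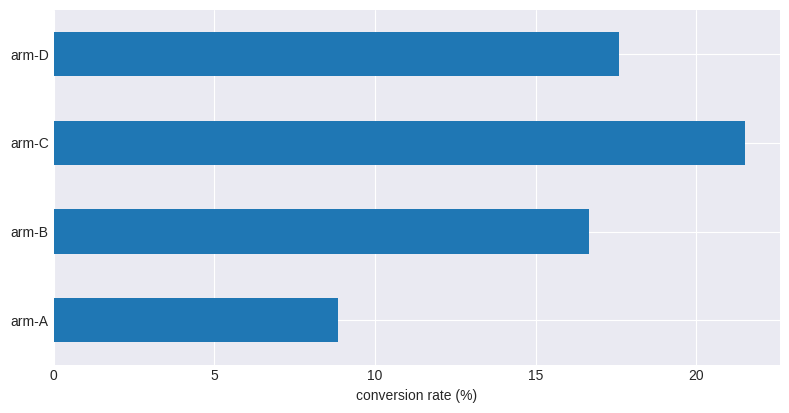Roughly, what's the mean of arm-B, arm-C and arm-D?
(16 + 22 + 18) / 3 ≈ 19.

≈ 19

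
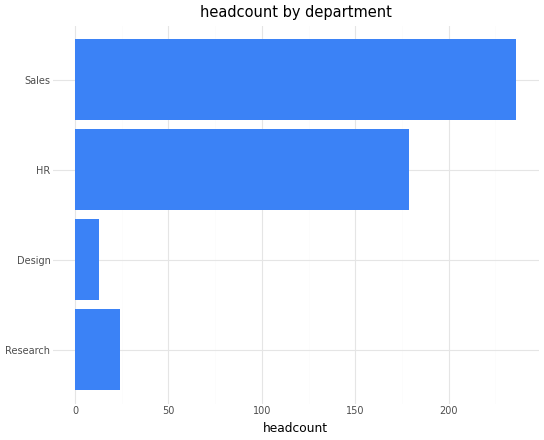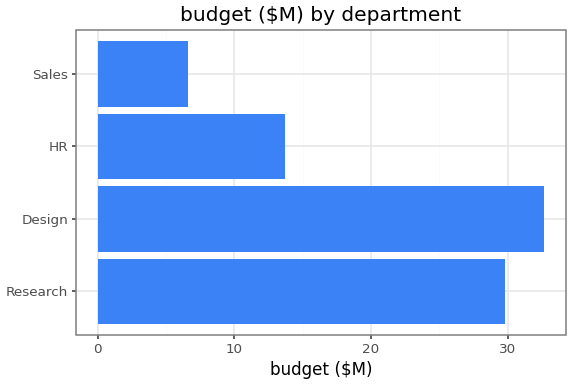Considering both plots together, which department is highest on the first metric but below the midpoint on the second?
Chart 2 median budget ($M) ≈ 20; below-median departments: HR, Sales. Among those, Sales has the highest headcount (≈ 225).

Sales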